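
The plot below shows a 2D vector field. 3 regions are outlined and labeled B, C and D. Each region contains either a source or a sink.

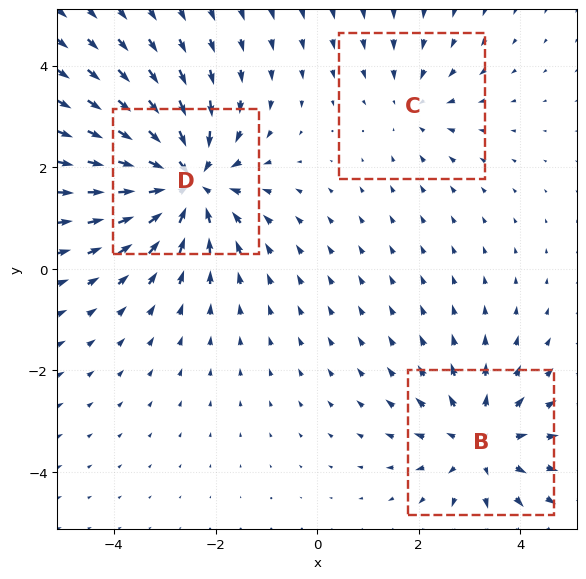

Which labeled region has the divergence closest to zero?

C

Divergence at each region's feature centre — B: about +3, C: about -2, D: about -4. Region C is closest to zero.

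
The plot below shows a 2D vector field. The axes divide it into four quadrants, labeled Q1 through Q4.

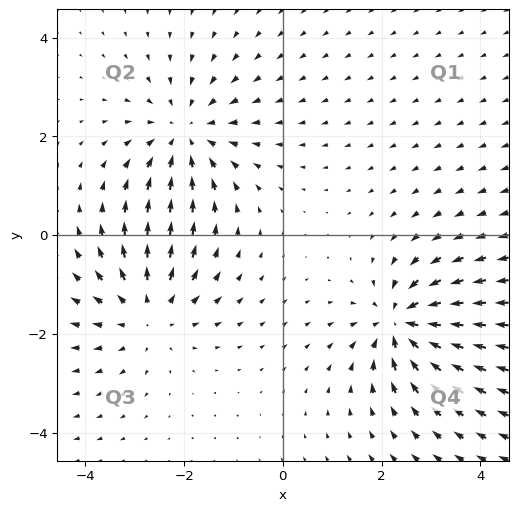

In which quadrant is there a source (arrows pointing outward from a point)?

The source sits at approximately (-2.7, -1.6), which lies in quadrant Q3. The divergence there is about +3, positive as expected for a source.

Q3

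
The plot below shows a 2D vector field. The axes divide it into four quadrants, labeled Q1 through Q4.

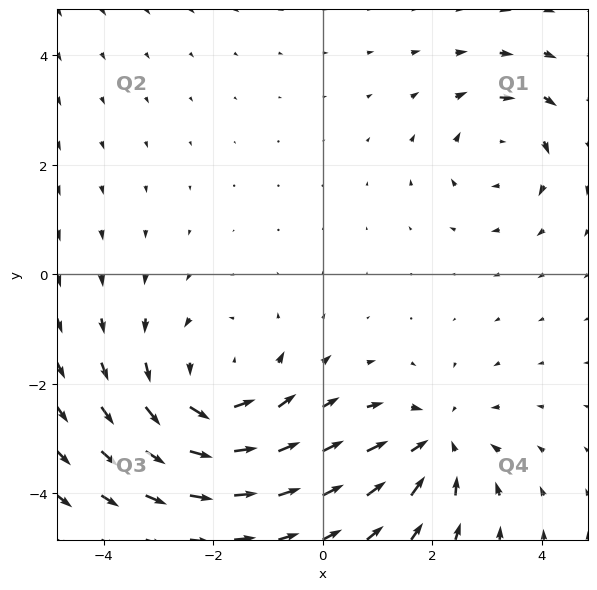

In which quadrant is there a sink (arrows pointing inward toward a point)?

The sink sits at approximately (2.1, -3.1), which lies in quadrant Q4. The divergence there is about -3, negative as expected for a sink.

Q4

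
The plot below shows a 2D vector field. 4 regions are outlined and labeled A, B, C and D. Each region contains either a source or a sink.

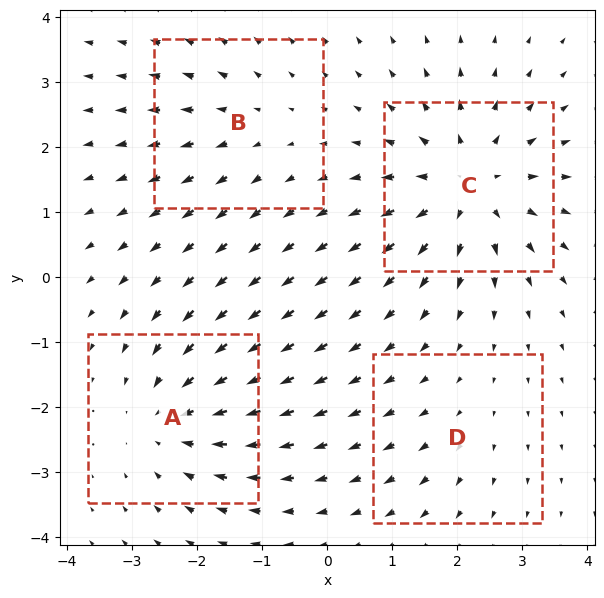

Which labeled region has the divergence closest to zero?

Divergence at each region's feature centre — A: about -5, B: about +3, C: about +6, D: about +2. Region D is closest to zero.

D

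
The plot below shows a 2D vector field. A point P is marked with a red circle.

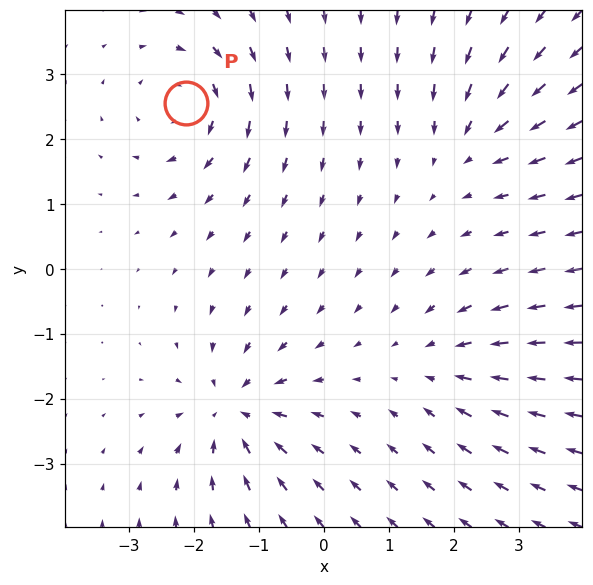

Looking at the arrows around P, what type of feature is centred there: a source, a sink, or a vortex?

At P (-2.1, 2.5) the arrows circulate clockwise. Divergence ≈0, curl about -5 — near-zero divergence with nonzero curl is a vortex.

vortex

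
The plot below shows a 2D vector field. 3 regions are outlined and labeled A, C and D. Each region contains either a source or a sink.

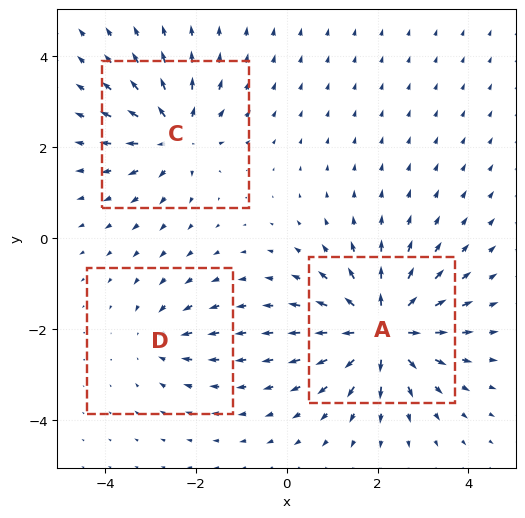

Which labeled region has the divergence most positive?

A

Divergence at each region's feature centre — A: about +6, C: about +4, D: about -2. Region A is most positive.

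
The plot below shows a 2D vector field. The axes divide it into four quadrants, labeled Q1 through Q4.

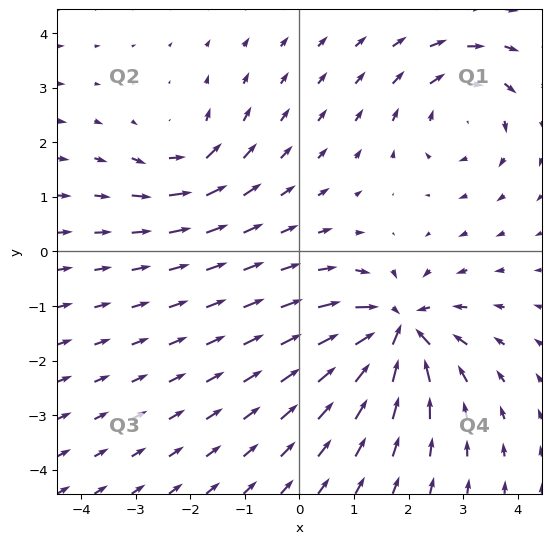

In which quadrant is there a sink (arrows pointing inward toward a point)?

Q4

The sink sits at approximately (1.8, -1.4), which lies in quadrant Q4. The divergence there is about -7, negative as expected for a sink.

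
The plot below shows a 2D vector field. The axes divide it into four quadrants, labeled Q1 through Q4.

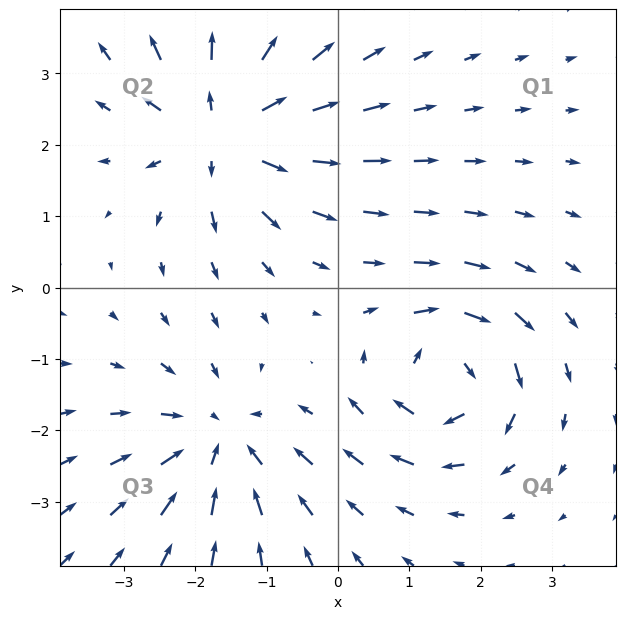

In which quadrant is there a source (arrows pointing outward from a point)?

Q2

The source sits at approximately (-1.6, 2.2), which lies in quadrant Q2. The divergence there is about +6, positive as expected for a source.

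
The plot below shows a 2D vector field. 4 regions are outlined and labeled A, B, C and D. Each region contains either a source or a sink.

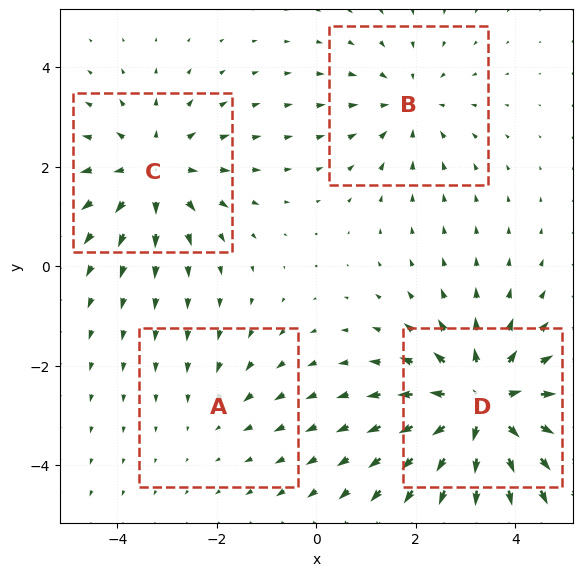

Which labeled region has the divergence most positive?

D

Divergence at each region's feature centre — A: about -2, B: about -3, C: about +4, D: about +6. Region D is most positive.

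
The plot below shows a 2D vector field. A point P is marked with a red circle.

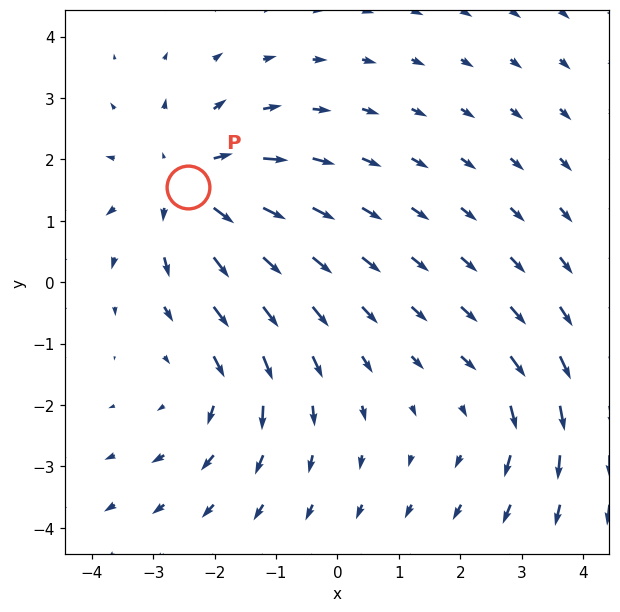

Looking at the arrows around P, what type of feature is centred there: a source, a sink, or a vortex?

At P (-2.4, 1.6) the arrows spread outward. Divergence about +4, curl ≈0 — positive divergence with near-zero curl is a source.

source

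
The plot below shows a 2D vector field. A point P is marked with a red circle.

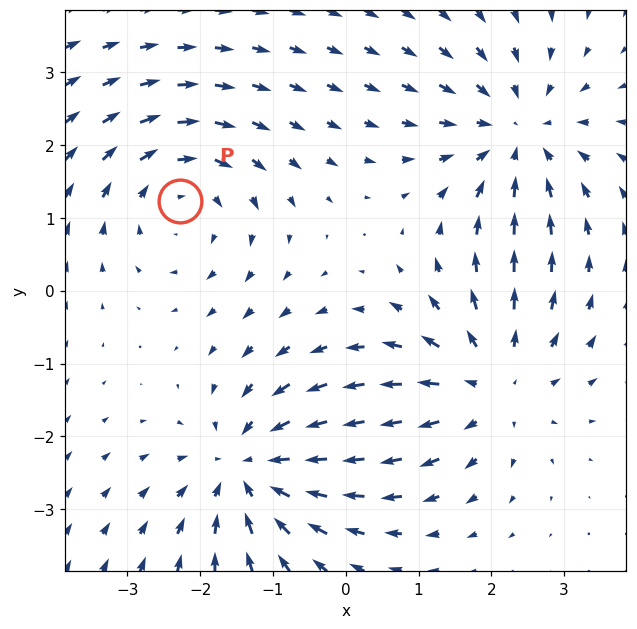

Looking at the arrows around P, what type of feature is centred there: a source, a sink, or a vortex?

At P (-2.3, 1.2) the arrows circulate clockwise. Divergence ≈0, curl about -4 — near-zero divergence with nonzero curl is a vortex.

vortex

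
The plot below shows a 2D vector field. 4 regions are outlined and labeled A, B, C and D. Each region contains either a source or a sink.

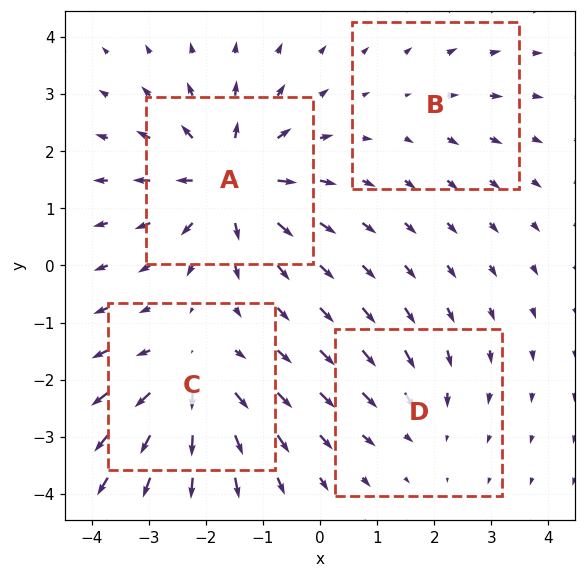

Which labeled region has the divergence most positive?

A

Divergence at each region's feature centre — A: about +8, B: about +2, C: about +6, D: about -3. Region A is most positive.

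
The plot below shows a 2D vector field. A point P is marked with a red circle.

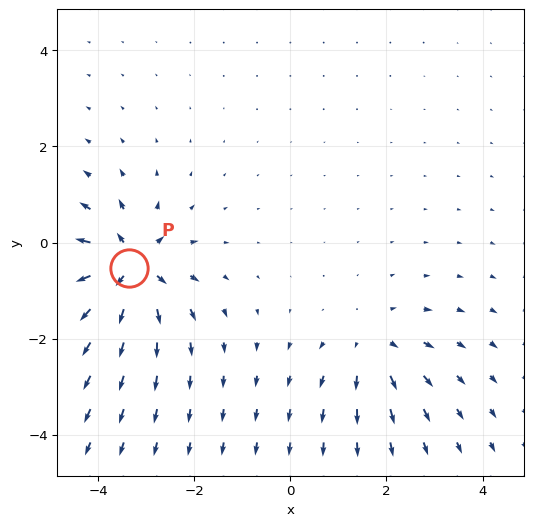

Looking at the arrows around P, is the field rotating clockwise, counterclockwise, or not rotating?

not rotating

Near P at (-3.4, -0.5) the arrows show no circulation. The curl there is ≈0.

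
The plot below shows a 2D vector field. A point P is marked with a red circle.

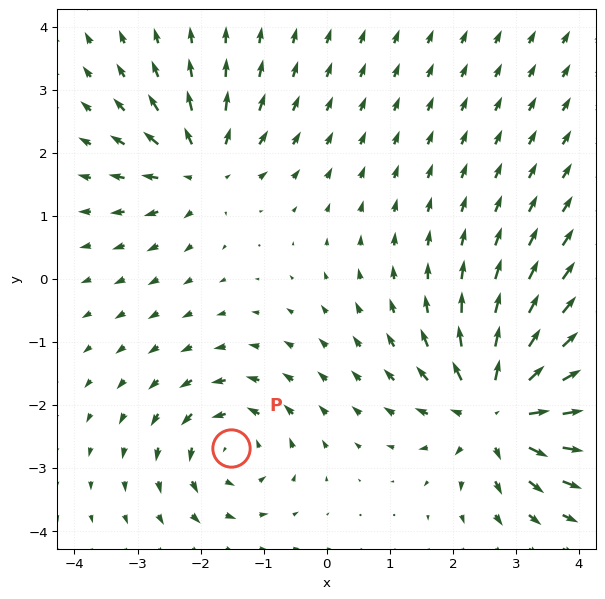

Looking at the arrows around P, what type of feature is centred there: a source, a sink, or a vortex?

At P (-1.5, -2.7) the arrows circulate counterclockwise. Divergence ≈0, curl about +4 — near-zero divergence with nonzero curl is a vortex.

vortex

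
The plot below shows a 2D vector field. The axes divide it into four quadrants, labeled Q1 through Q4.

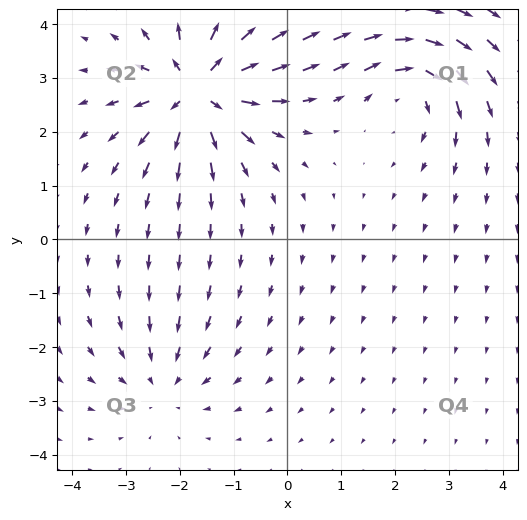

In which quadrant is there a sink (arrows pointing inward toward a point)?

Q3

The sink sits at approximately (-2.3, -2.6), which lies in quadrant Q3. The divergence there is about -2, negative as expected for a sink.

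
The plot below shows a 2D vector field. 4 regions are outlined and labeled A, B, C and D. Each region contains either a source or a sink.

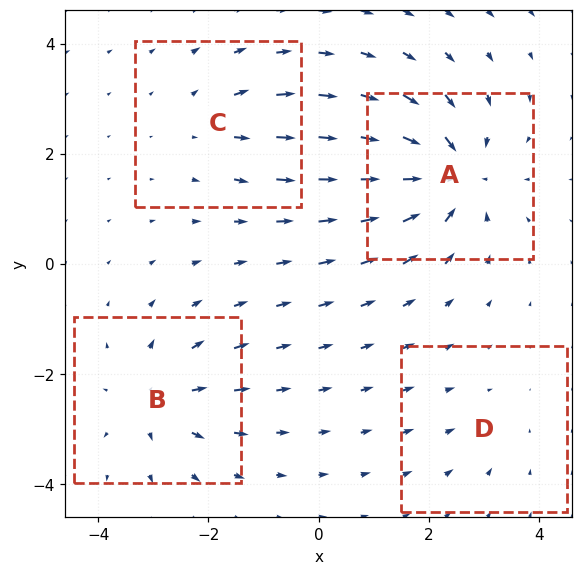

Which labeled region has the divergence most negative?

A

Divergence at each region's feature centre — A: about -8, B: about +5, C: about +3, D: about -2. Region A is most negative.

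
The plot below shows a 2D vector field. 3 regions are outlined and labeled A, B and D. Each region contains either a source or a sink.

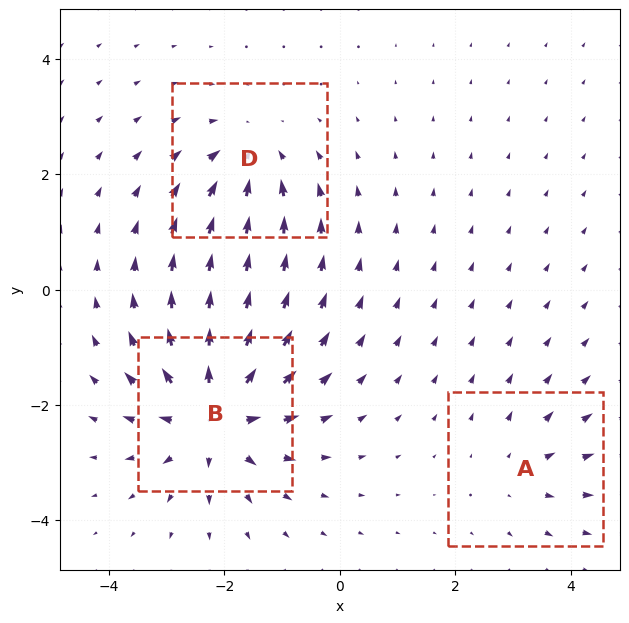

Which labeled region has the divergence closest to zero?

Divergence at each region's feature centre — A: about +2, B: about +6, D: about -3. Region A is closest to zero.

A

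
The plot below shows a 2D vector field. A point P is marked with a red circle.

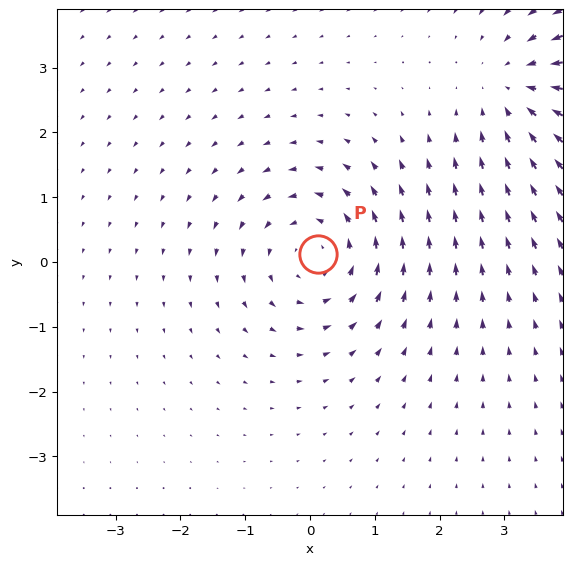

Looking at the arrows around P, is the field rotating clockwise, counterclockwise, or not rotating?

Near P at (0.1, 0.1) the arrows circulate counterclockwise. The curl (z-component) there is about +3; positive curl means counterclockwise rotation.

counterclockwise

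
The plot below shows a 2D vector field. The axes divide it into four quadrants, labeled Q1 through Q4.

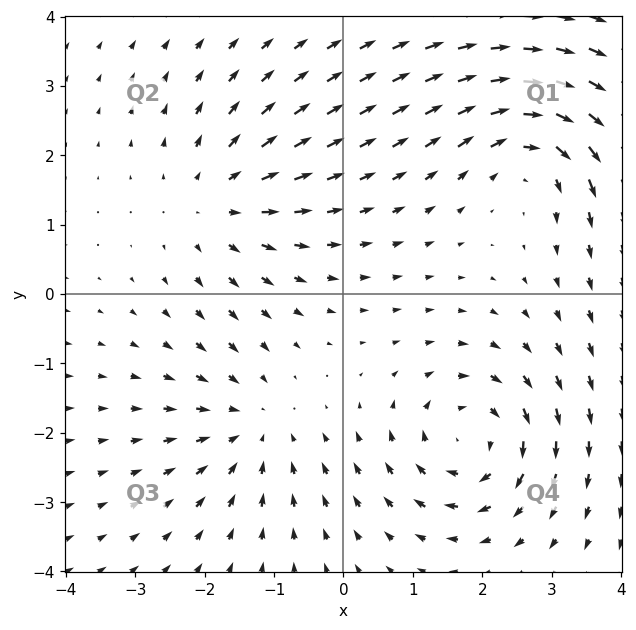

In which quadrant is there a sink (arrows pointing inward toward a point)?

Q3

The sink sits at approximately (-1.3, -1.9), which lies in quadrant Q3. The divergence there is about -4, negative as expected for a sink.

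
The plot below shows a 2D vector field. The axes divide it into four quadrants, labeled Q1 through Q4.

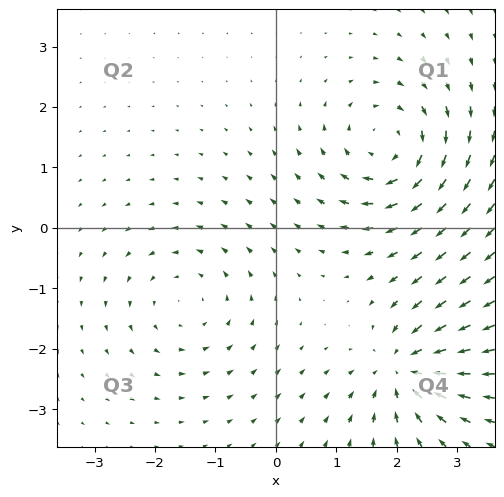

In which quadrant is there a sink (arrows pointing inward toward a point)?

Q4

The sink sits at approximately (2.1, -2.3), which lies in quadrant Q4. The divergence there is about -6, negative as expected for a sink.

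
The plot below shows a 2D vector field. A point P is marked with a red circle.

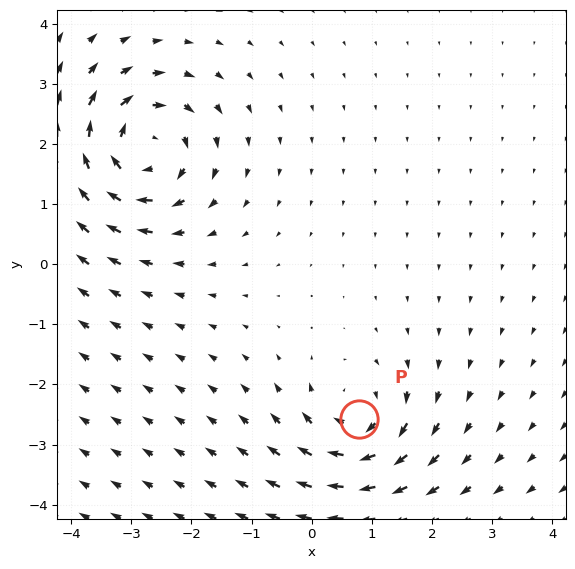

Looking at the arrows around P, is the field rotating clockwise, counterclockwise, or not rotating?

clockwise

Near P at (0.8, -2.6) the arrows circulate clockwise. The curl (z-component) there is about -4; negative curl means clockwise rotation.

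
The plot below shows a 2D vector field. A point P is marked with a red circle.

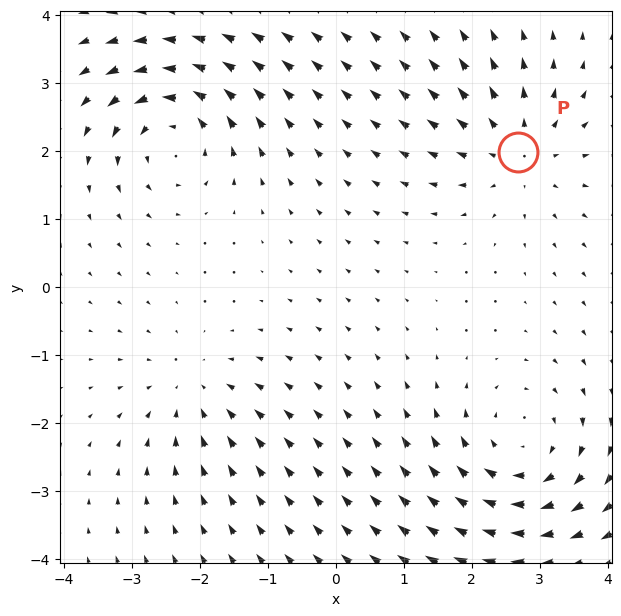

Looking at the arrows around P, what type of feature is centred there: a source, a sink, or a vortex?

At P (2.7, 2.0) the arrows spread outward. Divergence about +4, curl ≈0 — positive divergence with near-zero curl is a source.

source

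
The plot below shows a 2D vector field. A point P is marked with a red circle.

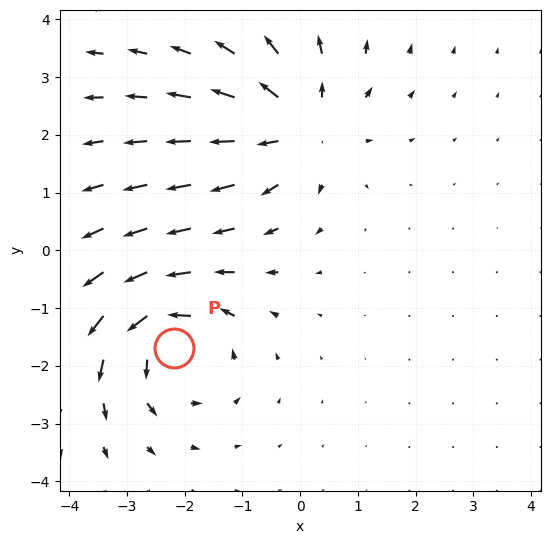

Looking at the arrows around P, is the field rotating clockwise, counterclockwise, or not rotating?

Near P at (-2.2, -1.7) the arrows circulate counterclockwise. The curl (z-component) there is about +5; positive curl means counterclockwise rotation.

counterclockwise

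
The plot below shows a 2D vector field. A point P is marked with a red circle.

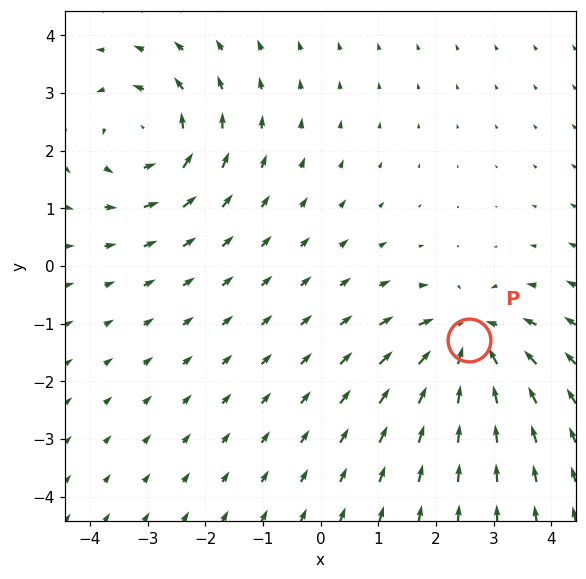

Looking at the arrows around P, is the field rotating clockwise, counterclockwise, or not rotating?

not rotating

Near P at (2.6, -1.3) the arrows show no circulation. The curl there is ≈0.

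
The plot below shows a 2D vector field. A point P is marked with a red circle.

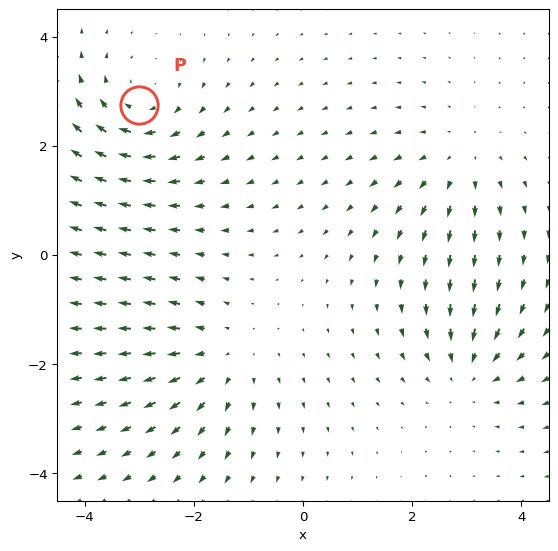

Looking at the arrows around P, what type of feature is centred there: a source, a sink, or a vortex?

vortex

At P (-3.0, 2.8) the arrows circulate clockwise. Divergence ≈0, curl about -4 — near-zero divergence with nonzero curl is a vortex.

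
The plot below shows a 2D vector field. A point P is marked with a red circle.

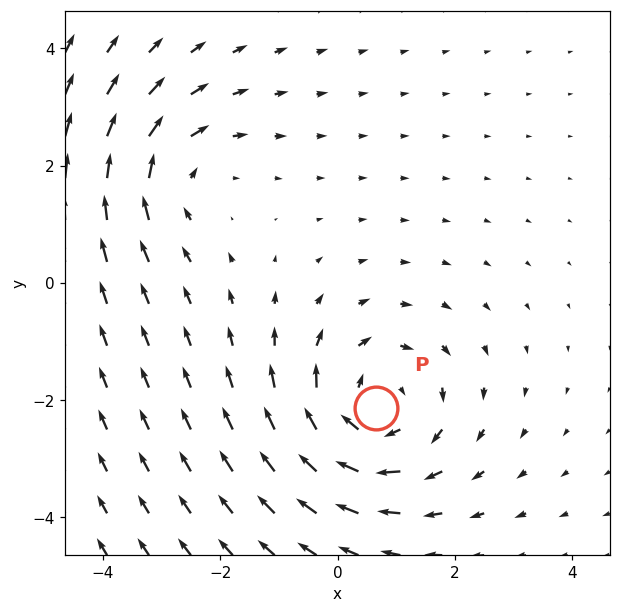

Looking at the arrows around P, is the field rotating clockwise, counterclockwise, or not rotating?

Near P at (0.7, -2.1) the arrows circulate clockwise. The curl (z-component) there is about -3; negative curl means clockwise rotation.

clockwise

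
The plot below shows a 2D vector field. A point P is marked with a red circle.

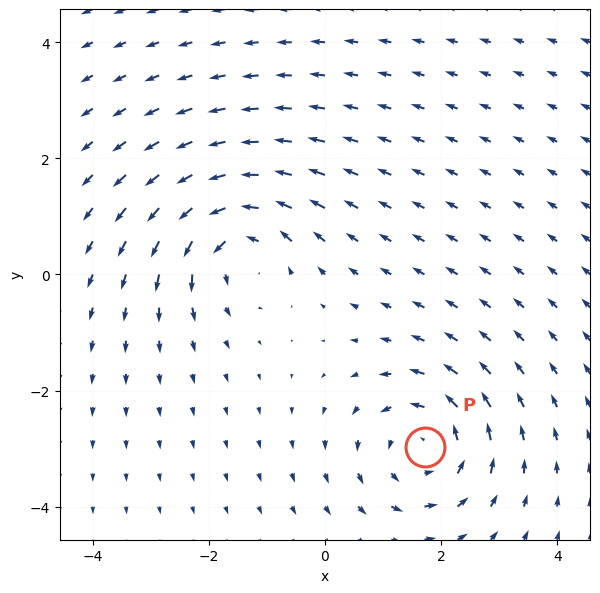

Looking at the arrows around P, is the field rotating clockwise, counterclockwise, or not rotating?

Near P at (1.7, -3.0) the arrows circulate counterclockwise. The curl (z-component) there is about +3; positive curl means counterclockwise rotation.

counterclockwise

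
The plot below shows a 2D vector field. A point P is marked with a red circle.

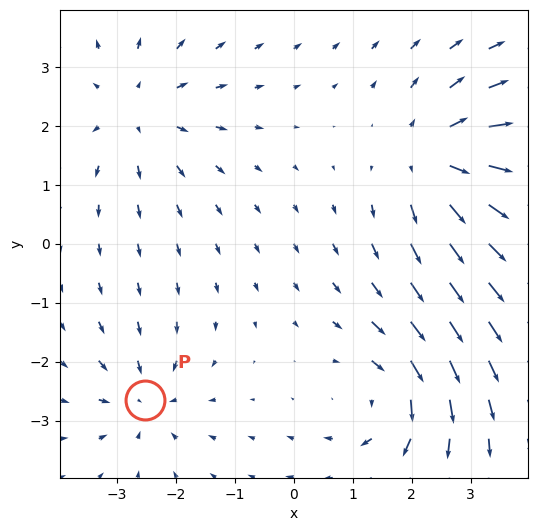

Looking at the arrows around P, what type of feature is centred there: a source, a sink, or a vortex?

At P (-2.5, -2.7) the arrows converge inward. Divergence about -3, curl ≈0 — negative divergence with near-zero curl is a sink.

sink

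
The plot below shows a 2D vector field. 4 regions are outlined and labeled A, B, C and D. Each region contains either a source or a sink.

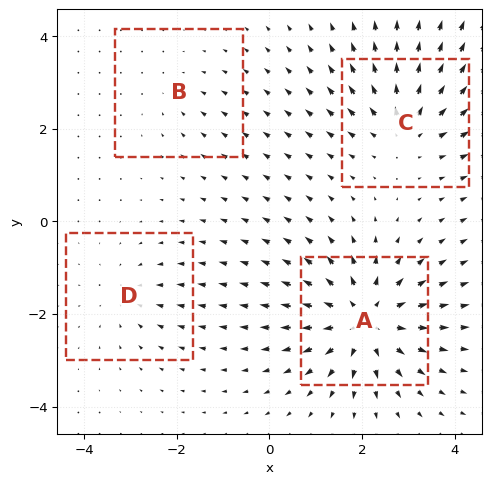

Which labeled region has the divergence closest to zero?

B

Divergence at each region's feature centre — A: about +7, B: about -2, C: about +5, D: about -3. Region B is closest to zero.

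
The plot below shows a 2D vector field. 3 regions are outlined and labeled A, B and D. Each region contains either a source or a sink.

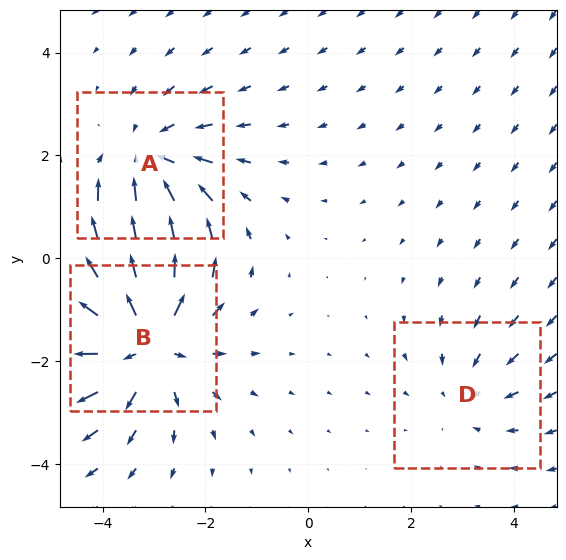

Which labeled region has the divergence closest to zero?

Divergence at each region's feature centre — A: about -3, B: about +4, D: about -2. Region D is closest to zero.

D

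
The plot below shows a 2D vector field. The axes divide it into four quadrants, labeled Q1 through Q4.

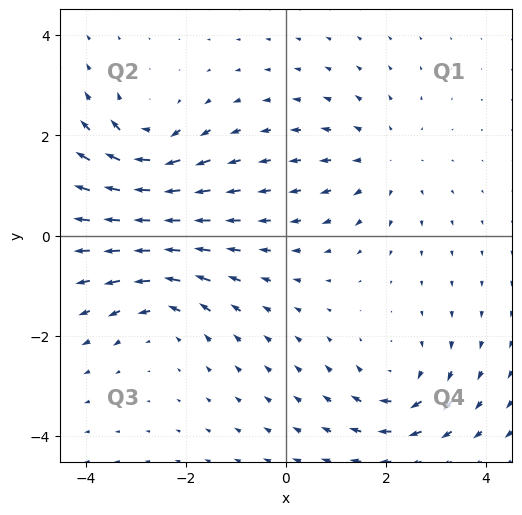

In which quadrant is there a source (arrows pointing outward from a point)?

Q1

The source sits at approximately (1.9, 1.5), which lies in quadrant Q1. The divergence there is about +3, positive as expected for a source.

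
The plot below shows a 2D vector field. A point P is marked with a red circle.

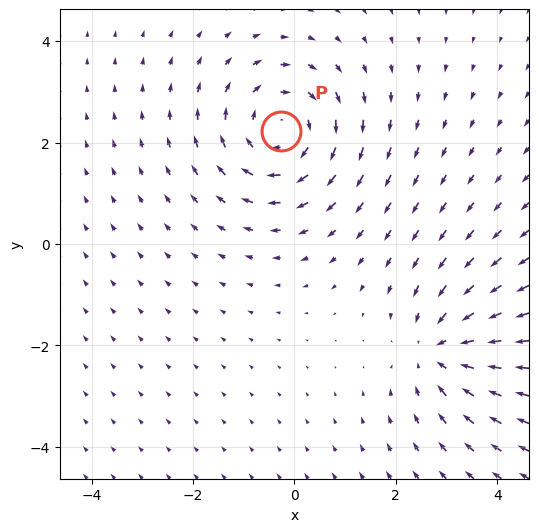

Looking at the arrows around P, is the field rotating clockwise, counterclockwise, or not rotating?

Near P at (-0.3, 2.2) the arrows circulate clockwise. The curl (z-component) there is about -4; negative curl means clockwise rotation.

clockwise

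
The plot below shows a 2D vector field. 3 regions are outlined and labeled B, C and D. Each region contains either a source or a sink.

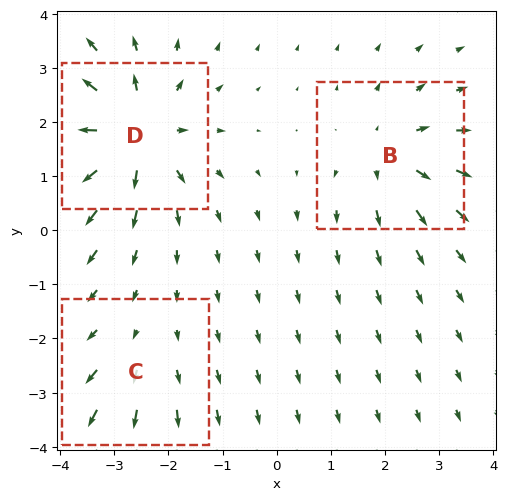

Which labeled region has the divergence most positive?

Divergence at each region's feature centre — B: about +3, C: about +2, D: about +6. Region D is most positive.

D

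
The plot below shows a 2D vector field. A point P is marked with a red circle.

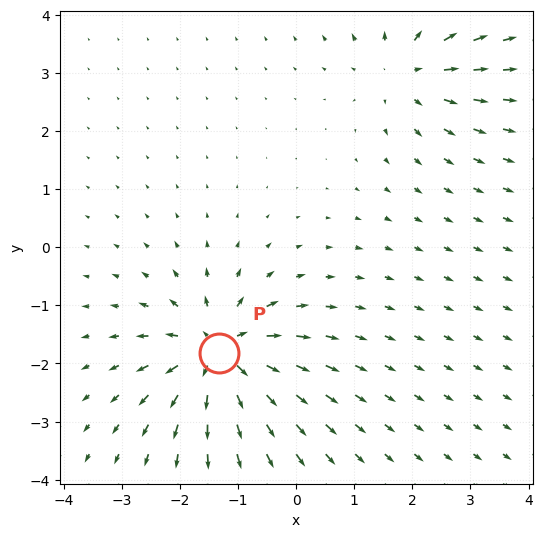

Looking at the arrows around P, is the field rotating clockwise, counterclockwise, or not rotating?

Near P at (-1.3, -1.8) the arrows show no circulation. The curl there is ≈0.

not rotating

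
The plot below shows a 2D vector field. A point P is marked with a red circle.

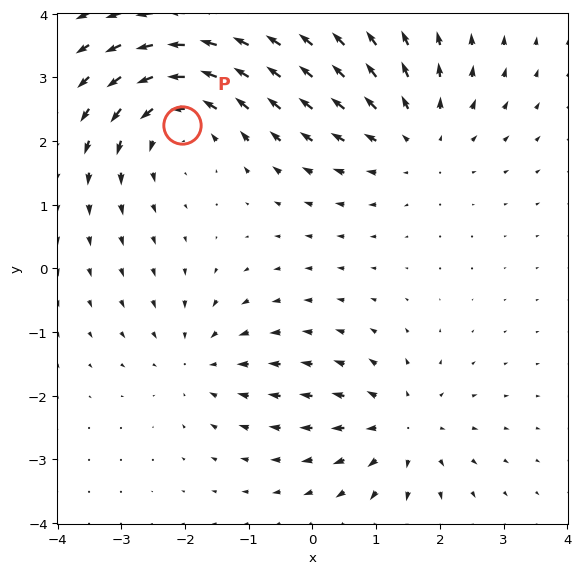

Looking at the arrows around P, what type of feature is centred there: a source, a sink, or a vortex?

At P (-2.1, 2.3) the arrows circulate counterclockwise. Divergence ≈0, curl about +4 — near-zero divergence with nonzero curl is a vortex.

vortex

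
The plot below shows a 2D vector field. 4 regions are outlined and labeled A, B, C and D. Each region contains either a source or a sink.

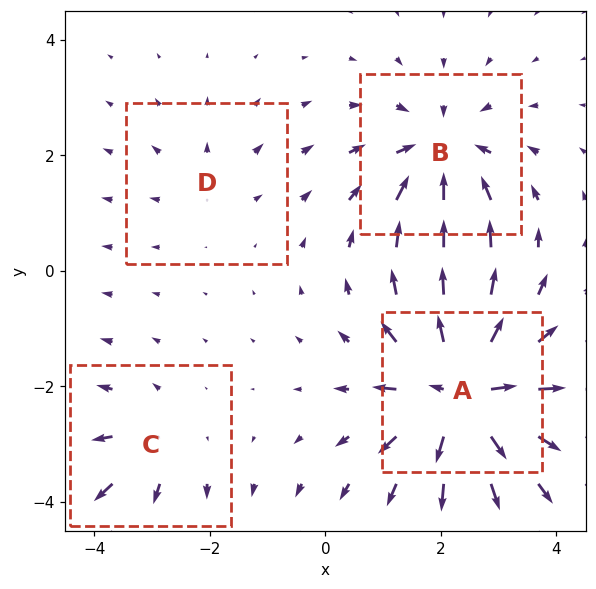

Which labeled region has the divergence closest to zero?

D

Divergence at each region's feature centre — A: about +8, B: about -5, C: about +3, D: about +2. Region D is closest to zero.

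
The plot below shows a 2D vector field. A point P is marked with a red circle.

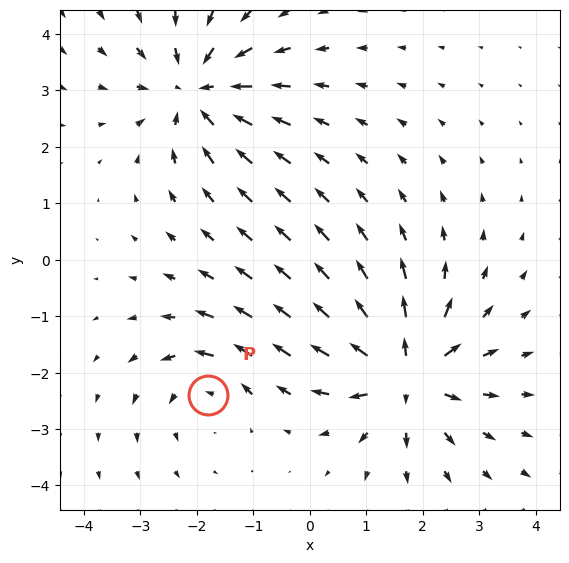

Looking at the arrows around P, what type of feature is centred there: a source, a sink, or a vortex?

At P (-1.8, -2.4) the arrows circulate counterclockwise. Divergence ≈0, curl about +3 — near-zero divergence with nonzero curl is a vortex.

vortex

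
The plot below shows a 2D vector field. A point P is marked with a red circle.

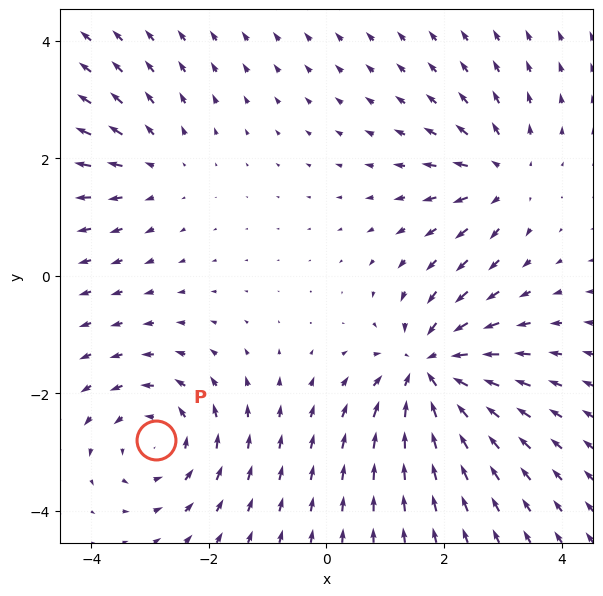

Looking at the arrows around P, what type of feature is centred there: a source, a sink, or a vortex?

vortex

At P (-2.9, -2.8) the arrows circulate counterclockwise. Divergence ≈0, curl about +4 — near-zero divergence with nonzero curl is a vortex.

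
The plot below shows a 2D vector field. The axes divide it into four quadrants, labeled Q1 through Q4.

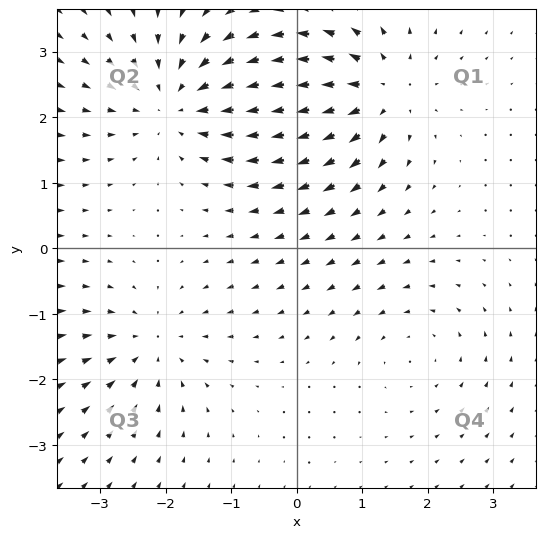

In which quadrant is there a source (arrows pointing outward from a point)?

Q1

The source sits at approximately (1.2, 2.4), which lies in quadrant Q1. The divergence there is about +5, positive as expected for a source.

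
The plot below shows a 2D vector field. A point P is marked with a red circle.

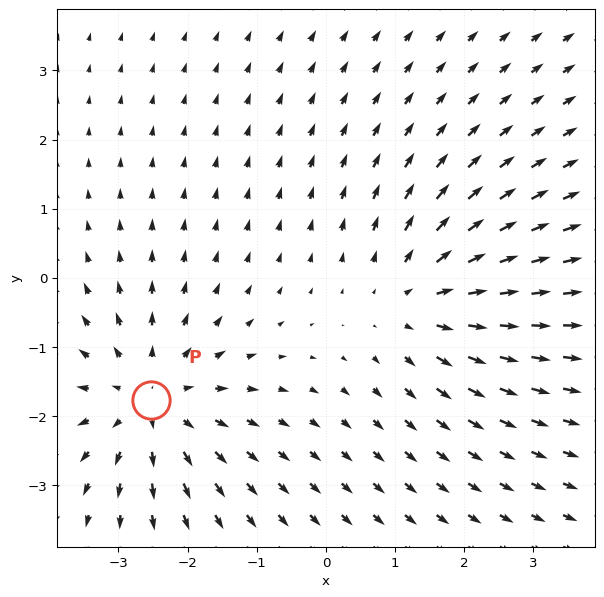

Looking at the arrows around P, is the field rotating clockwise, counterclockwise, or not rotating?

not rotating

Near P at (-2.5, -1.8) the arrows show no circulation. The curl there is ≈0.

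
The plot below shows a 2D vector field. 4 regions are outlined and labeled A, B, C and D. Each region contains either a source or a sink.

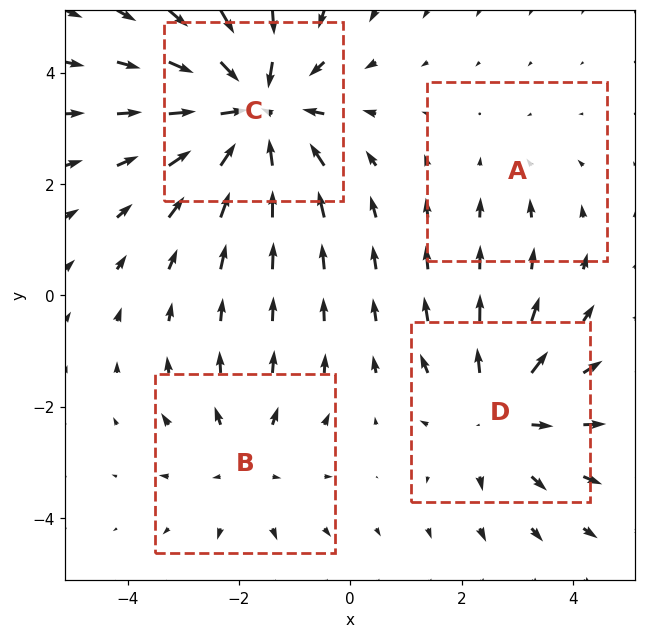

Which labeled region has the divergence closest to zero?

Divergence at each region's feature centre — A: about -2, B: about +3, C: about -6, D: about +4. Region A is closest to zero.

A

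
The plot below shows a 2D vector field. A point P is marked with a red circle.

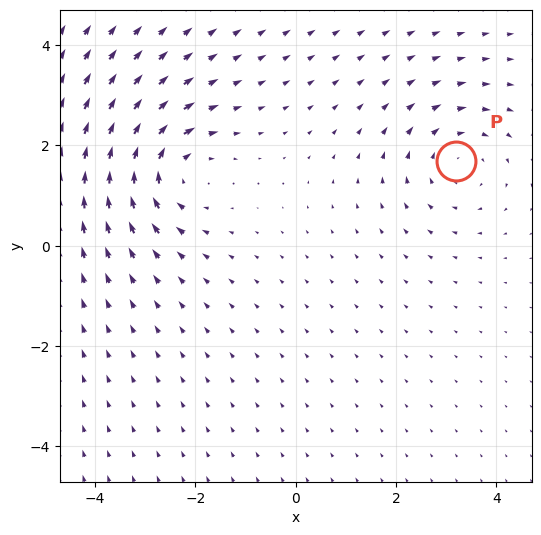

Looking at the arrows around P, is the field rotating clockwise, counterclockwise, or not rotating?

Near P at (3.2, 1.7) the arrows circulate clockwise. The curl (z-component) there is about -2; negative curl means clockwise rotation.

clockwise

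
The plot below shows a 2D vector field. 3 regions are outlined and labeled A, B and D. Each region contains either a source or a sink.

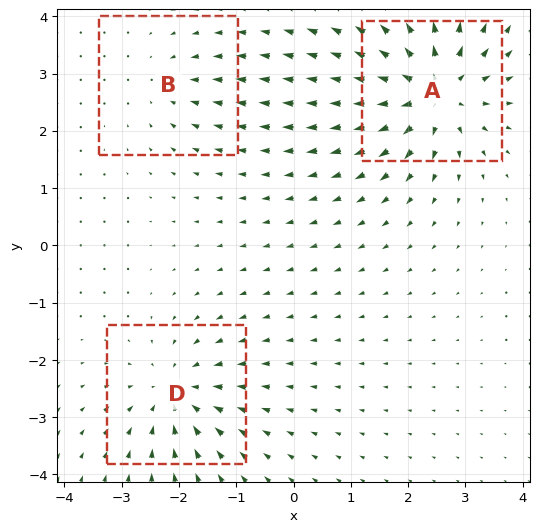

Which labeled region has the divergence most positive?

A

Divergence at each region's feature centre — A: about +6, B: about -2, D: about -4. Region A is most positive.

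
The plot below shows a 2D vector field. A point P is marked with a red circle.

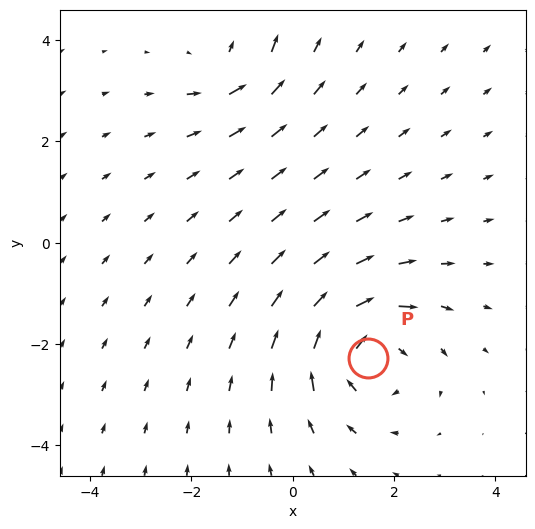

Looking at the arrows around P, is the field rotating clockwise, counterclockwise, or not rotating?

Near P at (1.5, -2.3) the arrows circulate clockwise. The curl (z-component) there is about -5; negative curl means clockwise rotation.

clockwise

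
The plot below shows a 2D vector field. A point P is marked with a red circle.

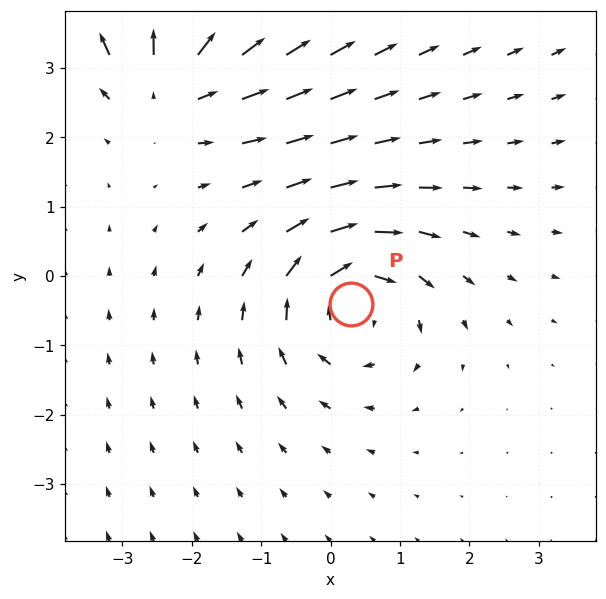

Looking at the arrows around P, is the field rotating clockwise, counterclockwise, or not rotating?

clockwise

Near P at (0.3, -0.4) the arrows circulate clockwise. The curl (z-component) there is about -5; negative curl means clockwise rotation.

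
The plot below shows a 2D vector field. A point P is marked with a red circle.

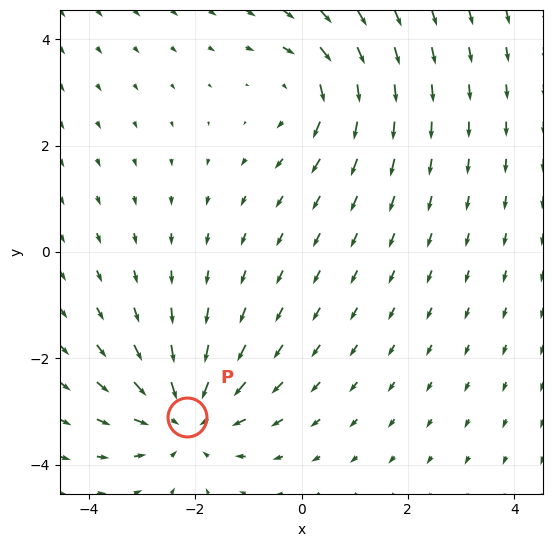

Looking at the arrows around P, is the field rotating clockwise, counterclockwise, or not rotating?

not rotating

Near P at (-2.2, -3.1) the arrows show no circulation. The curl there is ≈0.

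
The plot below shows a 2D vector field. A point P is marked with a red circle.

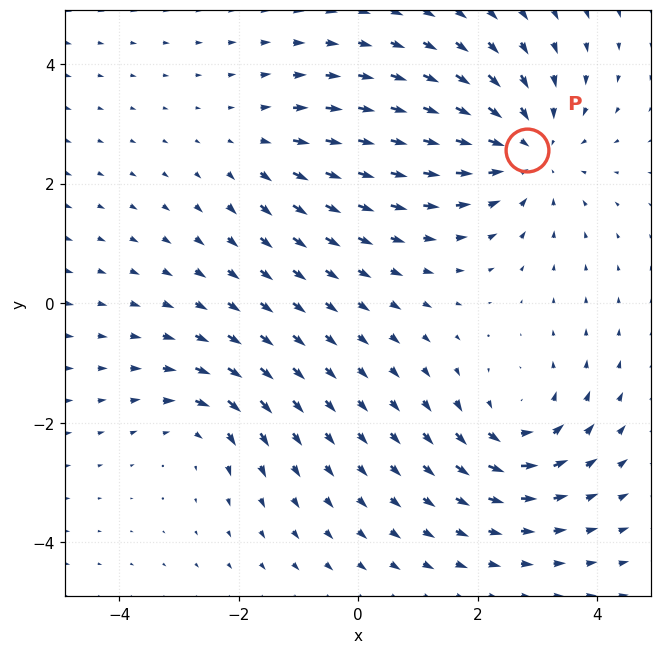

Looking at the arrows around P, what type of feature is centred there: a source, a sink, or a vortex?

At P (2.8, 2.6) the arrows converge inward. Divergence about -4, curl ≈0 — negative divergence with near-zero curl is a sink.

sink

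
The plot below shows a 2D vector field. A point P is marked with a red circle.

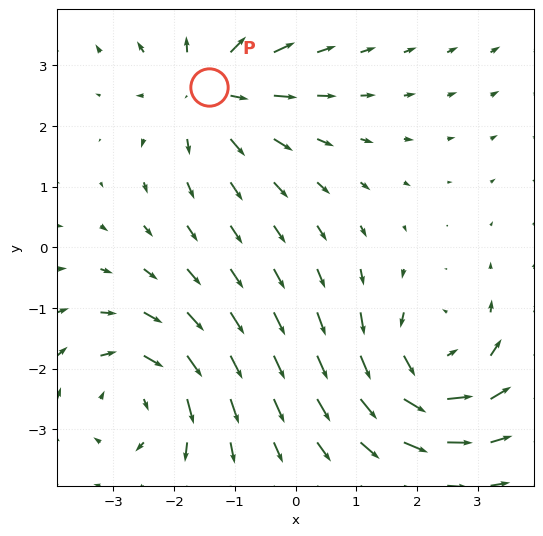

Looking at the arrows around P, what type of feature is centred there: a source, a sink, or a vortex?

At P (-1.4, 2.6) the arrows spread outward. Divergence about +4, curl ≈0 — positive divergence with near-zero curl is a source.

source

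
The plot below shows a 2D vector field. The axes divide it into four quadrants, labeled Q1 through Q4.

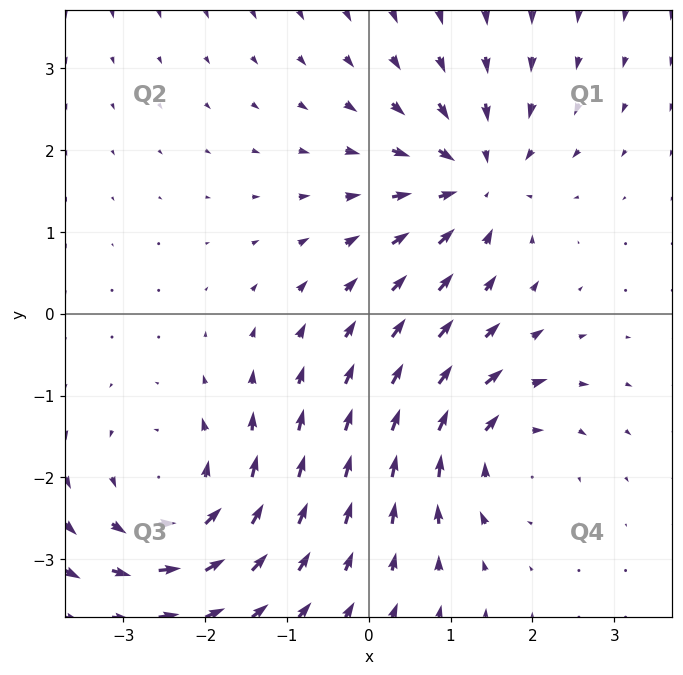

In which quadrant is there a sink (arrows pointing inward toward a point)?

Q1

The sink sits at approximately (1.3, 1.6), which lies in quadrant Q1. The divergence there is about -4, negative as expected for a sink.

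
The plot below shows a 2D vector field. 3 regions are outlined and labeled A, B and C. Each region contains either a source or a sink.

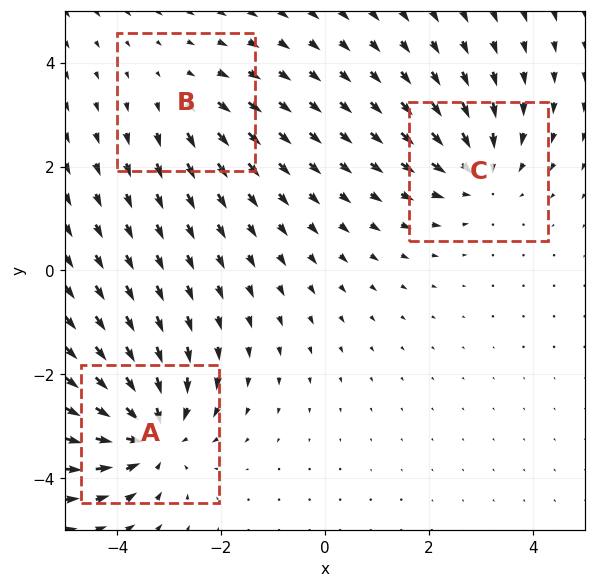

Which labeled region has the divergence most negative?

Divergence at each region's feature centre — A: about -5, B: about +2, C: about -3. Region A is most negative.

A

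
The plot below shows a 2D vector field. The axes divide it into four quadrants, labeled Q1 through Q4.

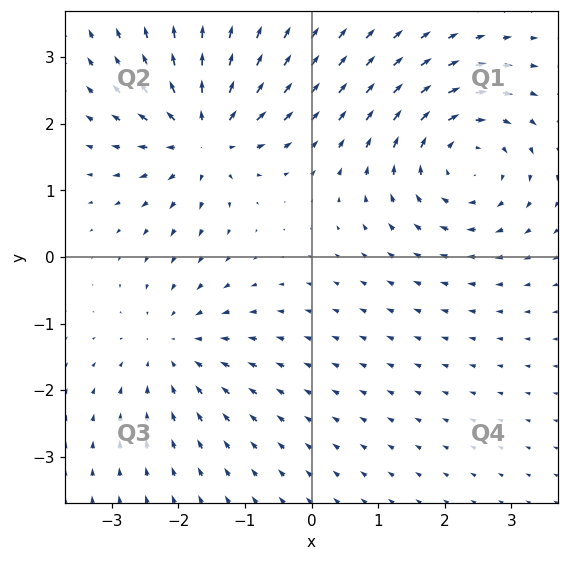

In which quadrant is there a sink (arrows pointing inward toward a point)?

Q3

The sink sits at approximately (-2.1, -1.4), which lies in quadrant Q3. The divergence there is about -2, negative as expected for a sink.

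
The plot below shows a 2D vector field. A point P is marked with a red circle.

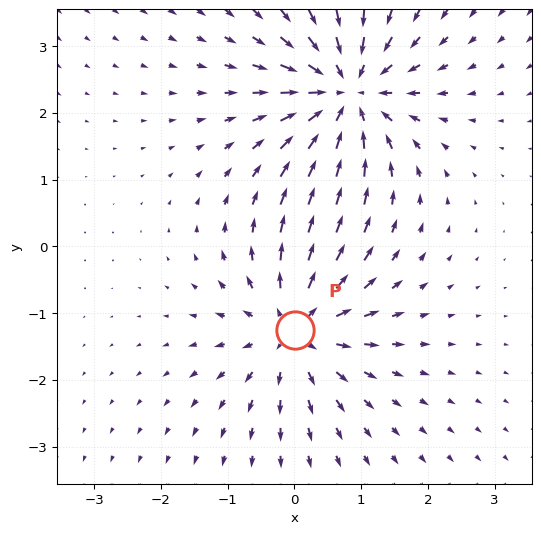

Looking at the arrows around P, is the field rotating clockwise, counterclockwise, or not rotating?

not rotating

Near P at (0.0, -1.2) the arrows show no circulation. The curl there is ≈0.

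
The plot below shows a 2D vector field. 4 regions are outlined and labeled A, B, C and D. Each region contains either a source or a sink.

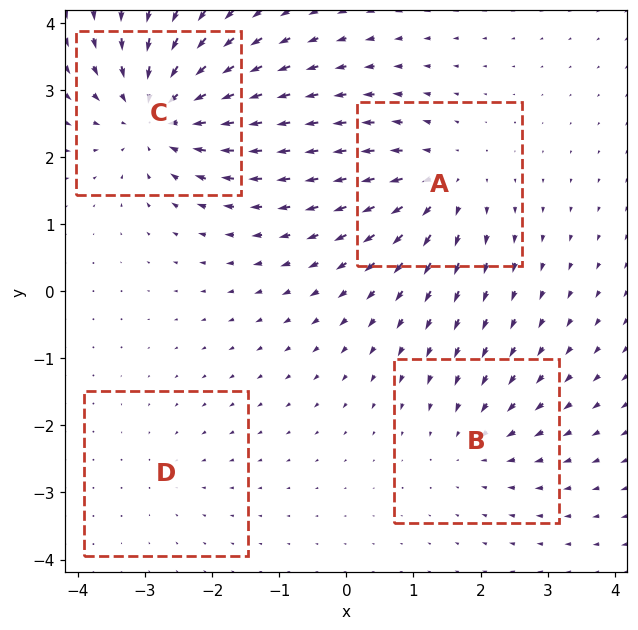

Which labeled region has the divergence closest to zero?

D

Divergence at each region's feature centre — A: about +5, B: about -3, C: about -7, D: about -2. Region D is closest to zero.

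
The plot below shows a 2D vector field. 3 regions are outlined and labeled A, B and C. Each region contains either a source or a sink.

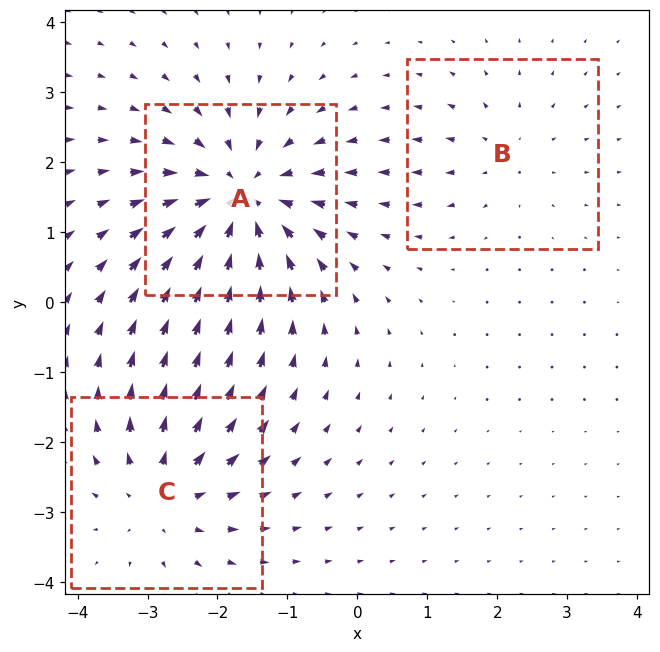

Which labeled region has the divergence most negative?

A

Divergence at each region's feature centre — A: about -5, B: about +2, C: about +3. Region A is most negative.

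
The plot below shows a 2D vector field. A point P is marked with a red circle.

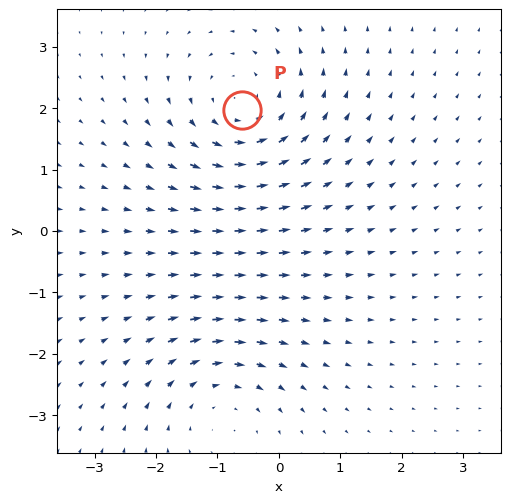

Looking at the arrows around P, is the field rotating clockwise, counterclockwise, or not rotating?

Near P at (-0.6, 2.0) the arrows circulate counterclockwise. The curl (z-component) there is about +4; positive curl means counterclockwise rotation.

counterclockwise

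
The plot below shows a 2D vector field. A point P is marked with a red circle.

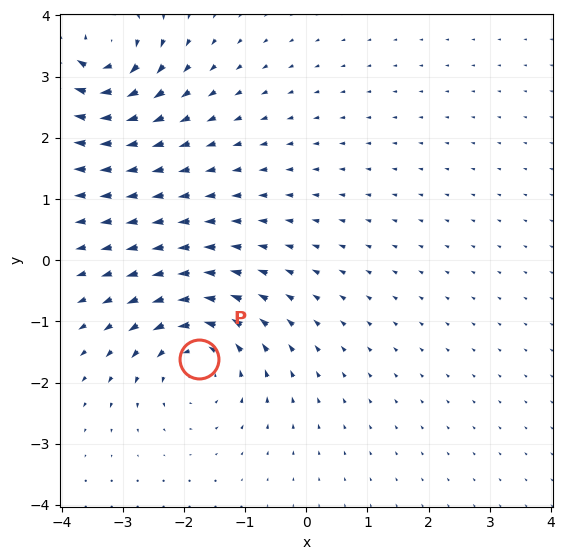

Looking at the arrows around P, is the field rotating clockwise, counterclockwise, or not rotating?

counterclockwise

Near P at (-1.7, -1.6) the arrows circulate counterclockwise. The curl (z-component) there is about +4; positive curl means counterclockwise rotation.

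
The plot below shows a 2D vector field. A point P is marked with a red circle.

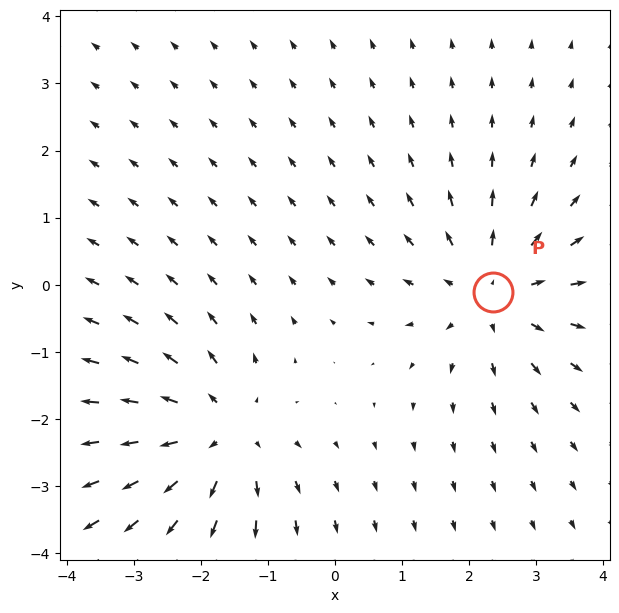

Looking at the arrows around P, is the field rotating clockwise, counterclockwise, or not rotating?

not rotating

Near P at (2.4, -0.1) the arrows show no circulation. The curl there is ≈0.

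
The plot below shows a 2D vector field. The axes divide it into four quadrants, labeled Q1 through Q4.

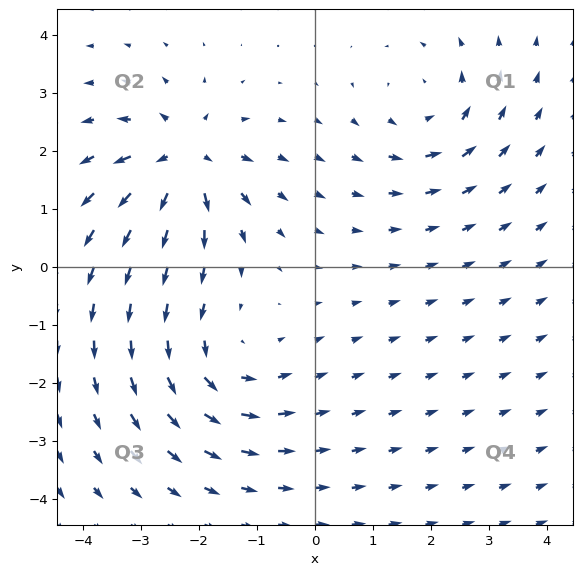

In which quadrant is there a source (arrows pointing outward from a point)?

The source sits at approximately (-2.3, 1.9), which lies in quadrant Q2. The divergence there is about +7, positive as expected for a source.

Q2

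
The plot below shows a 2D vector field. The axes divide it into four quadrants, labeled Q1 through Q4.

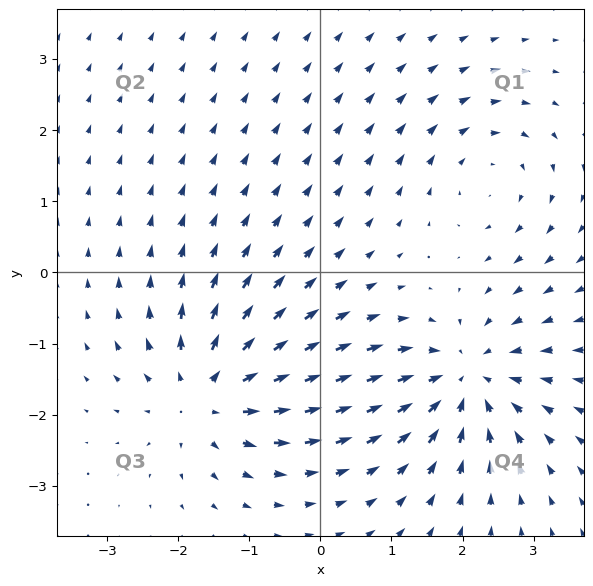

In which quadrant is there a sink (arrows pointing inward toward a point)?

Q4

The sink sits at approximately (2.1, -1.5), which lies in quadrant Q4. The divergence there is about -5, negative as expected for a sink.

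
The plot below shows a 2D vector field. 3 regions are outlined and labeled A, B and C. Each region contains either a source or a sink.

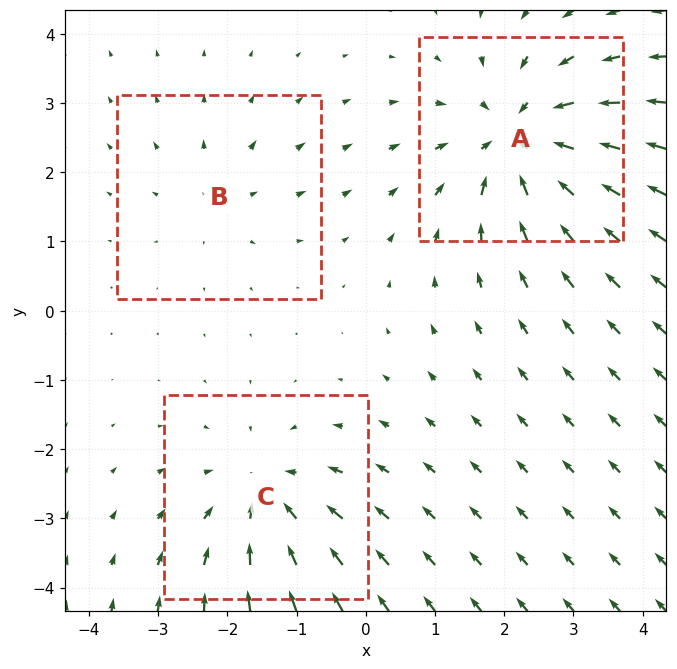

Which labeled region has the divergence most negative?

Divergence at each region's feature centre — A: about -5, B: about +2, C: about -4. Region A is most negative.

A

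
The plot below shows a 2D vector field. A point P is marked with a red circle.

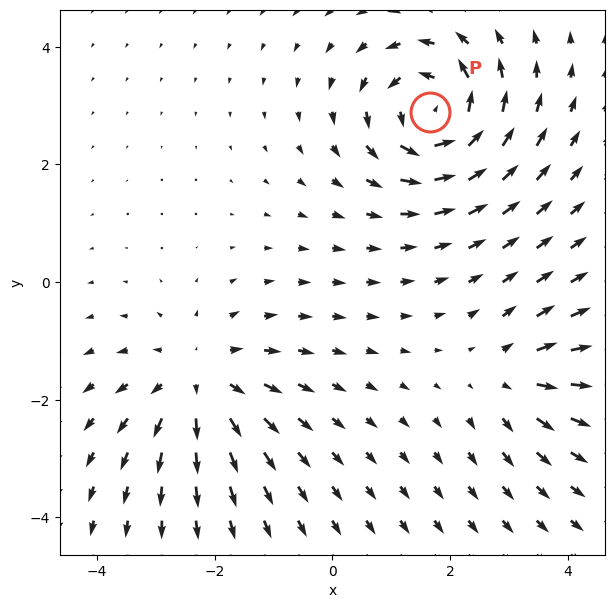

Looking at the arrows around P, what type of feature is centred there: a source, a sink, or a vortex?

vortex

At P (1.7, 2.9) the arrows circulate counterclockwise. Divergence ≈0, curl about +6 — near-zero divergence with nonzero curl is a vortex.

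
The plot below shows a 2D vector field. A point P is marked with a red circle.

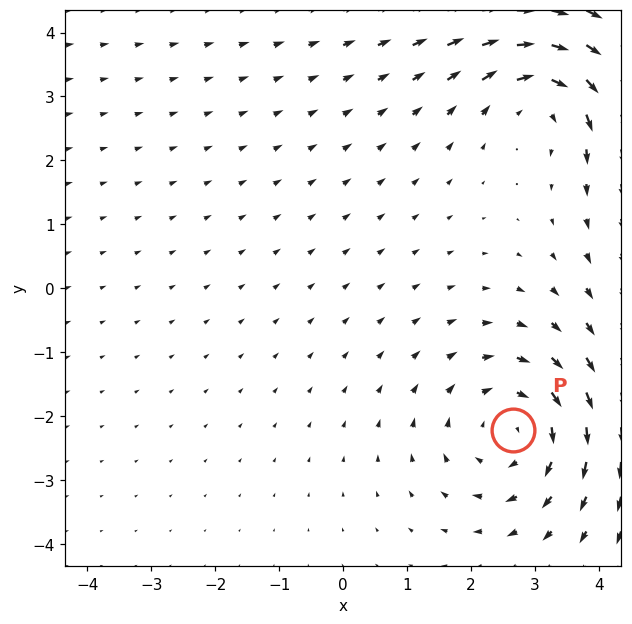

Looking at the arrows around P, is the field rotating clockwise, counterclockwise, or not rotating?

Near P at (2.7, -2.2) the arrows circulate clockwise. The curl (z-component) there is about -4; negative curl means clockwise rotation.

clockwise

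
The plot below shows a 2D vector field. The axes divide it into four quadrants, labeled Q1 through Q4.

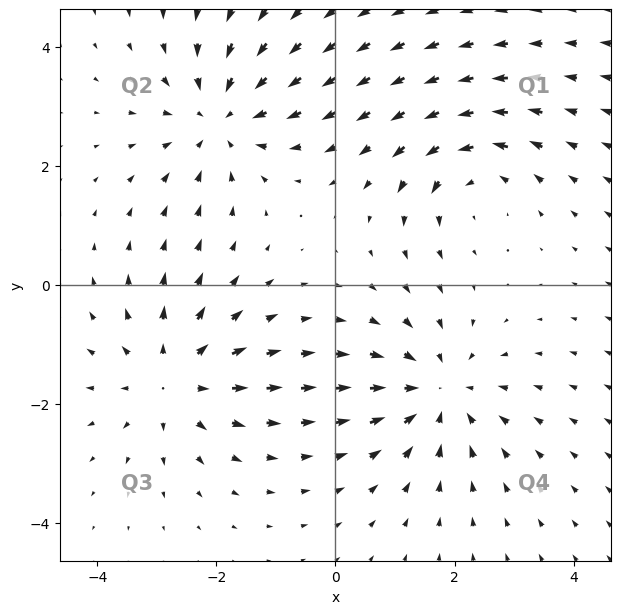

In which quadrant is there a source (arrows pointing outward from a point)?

The source sits at approximately (-2.7, -1.6), which lies in quadrant Q3. The divergence there is about +4, positive as expected for a source.

Q3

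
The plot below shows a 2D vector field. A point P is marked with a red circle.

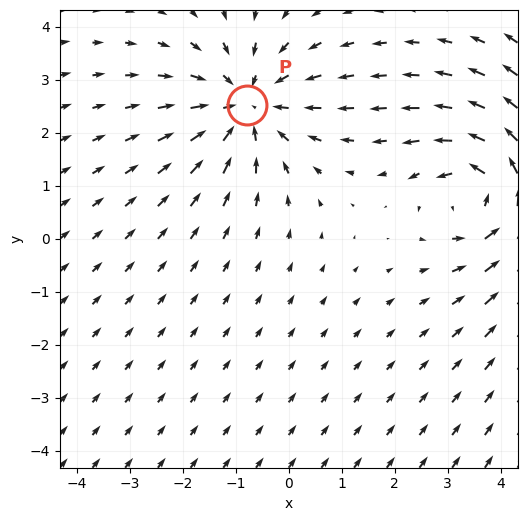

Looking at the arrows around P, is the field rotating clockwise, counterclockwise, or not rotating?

not rotating

Near P at (-0.8, 2.5) the arrows show no circulation. The curl there is ≈0.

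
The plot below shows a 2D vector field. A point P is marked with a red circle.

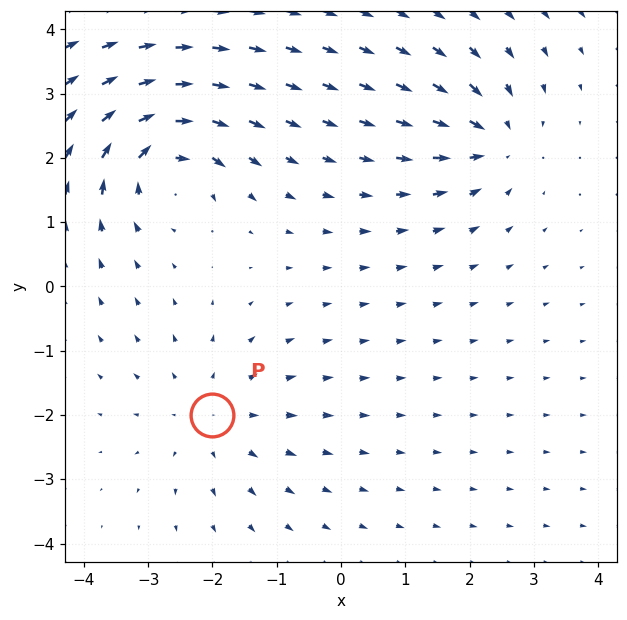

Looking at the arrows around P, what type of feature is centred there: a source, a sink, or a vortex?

source

At P (-2.0, -2.0) the arrows spread outward. Divergence about +3, curl ≈0 — positive divergence with near-zero curl is a source.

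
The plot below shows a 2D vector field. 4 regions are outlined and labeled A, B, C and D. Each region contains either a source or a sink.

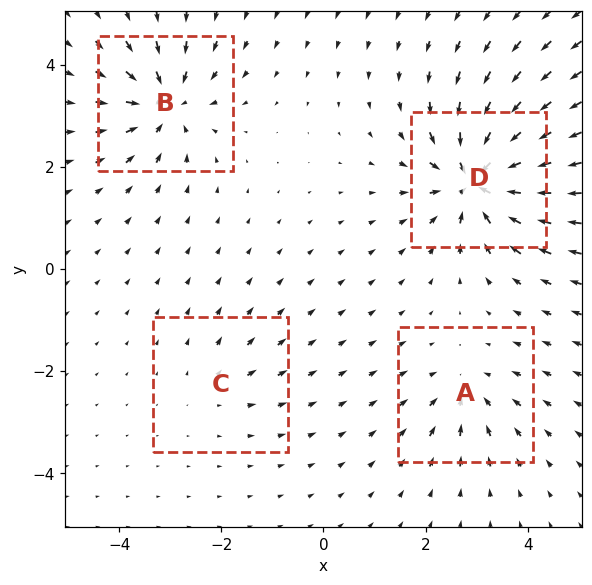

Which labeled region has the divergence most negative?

Divergence at each region's feature centre — A: about -4, B: about -6, C: about +2, D: about -9. Region D is most negative.

D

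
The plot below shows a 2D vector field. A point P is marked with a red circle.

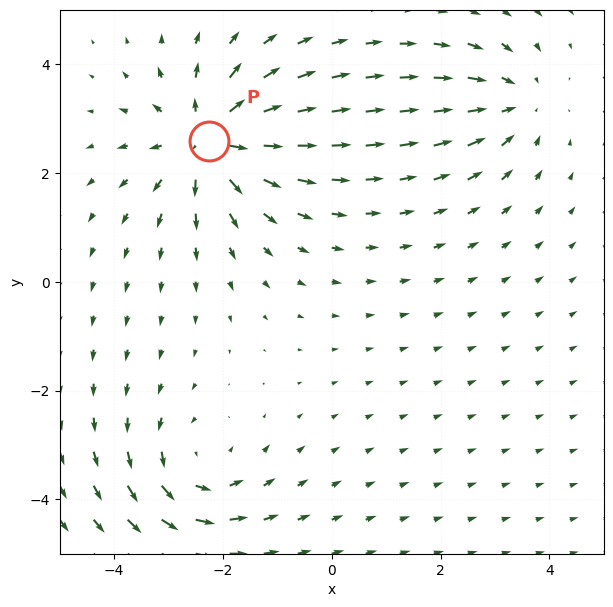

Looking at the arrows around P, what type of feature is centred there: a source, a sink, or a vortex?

source

At P (-2.3, 2.6) the arrows spread outward. Divergence about +6, curl ≈0 — positive divergence with near-zero curl is a source.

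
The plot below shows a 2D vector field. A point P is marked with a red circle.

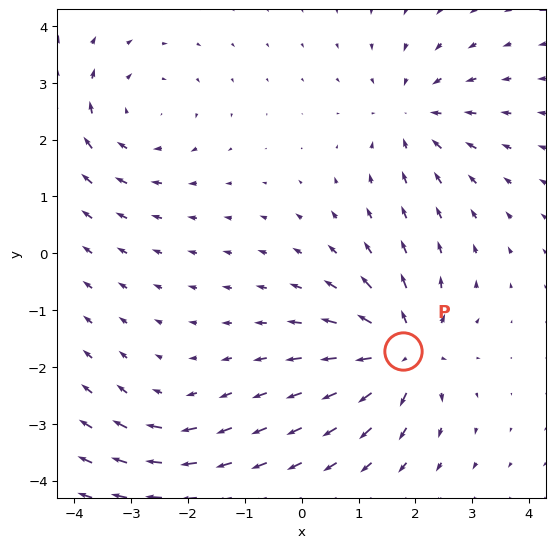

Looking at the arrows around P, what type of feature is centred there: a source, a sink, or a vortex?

source

At P (1.8, -1.7) the arrows spread outward. Divergence about +7, curl ≈0 — positive divergence with near-zero curl is a source.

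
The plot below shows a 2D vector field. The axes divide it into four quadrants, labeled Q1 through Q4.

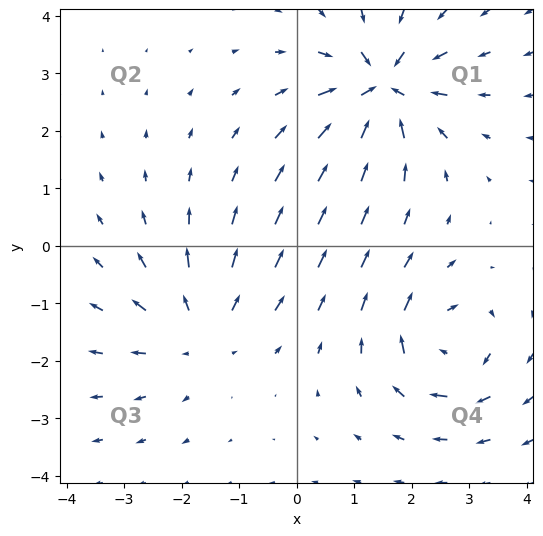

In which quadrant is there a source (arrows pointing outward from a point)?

The source sits at approximately (-1.7, -1.5), which lies in quadrant Q3. The divergence there is about +4, positive as expected for a source.

Q3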